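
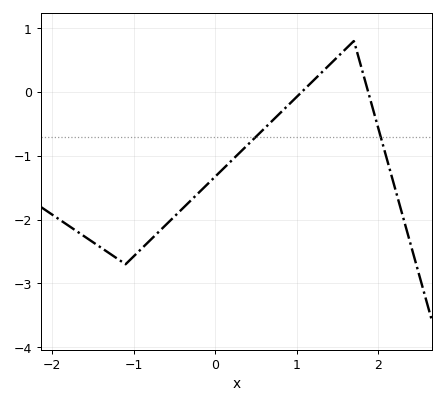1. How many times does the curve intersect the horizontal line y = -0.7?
2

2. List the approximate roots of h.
1.06, 1.87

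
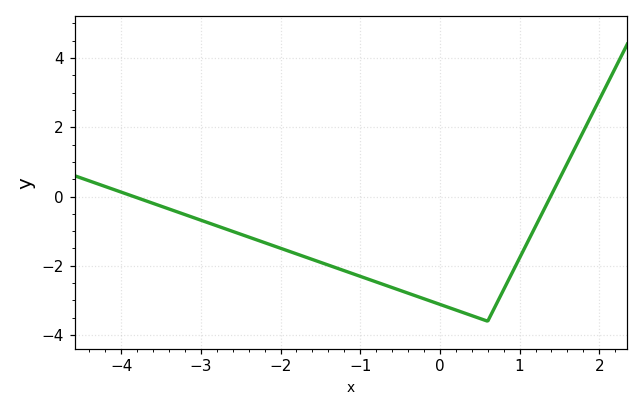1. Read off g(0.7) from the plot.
-3.14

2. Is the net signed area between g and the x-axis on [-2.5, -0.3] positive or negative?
negative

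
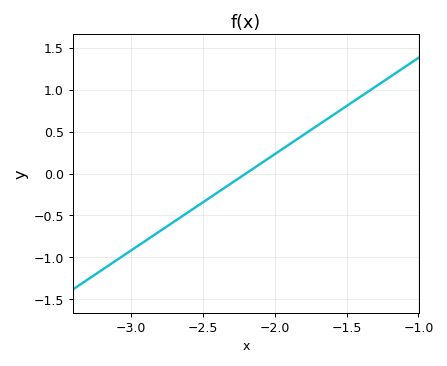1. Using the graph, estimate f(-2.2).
0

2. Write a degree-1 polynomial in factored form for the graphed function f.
y = 1.15(x + 2.2)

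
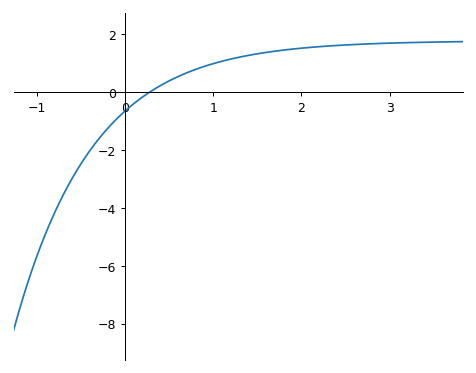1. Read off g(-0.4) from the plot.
-2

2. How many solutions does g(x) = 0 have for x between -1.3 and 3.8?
1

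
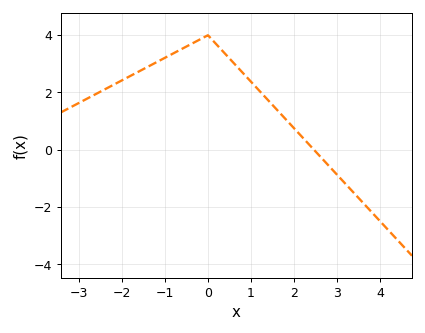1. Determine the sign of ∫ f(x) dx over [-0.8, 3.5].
positive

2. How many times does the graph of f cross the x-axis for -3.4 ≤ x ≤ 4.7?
1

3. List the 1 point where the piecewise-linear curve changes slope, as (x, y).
(0, 4)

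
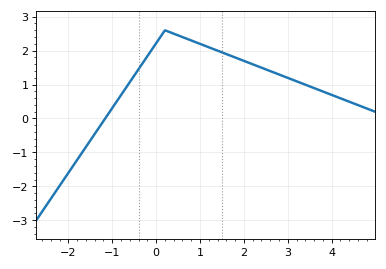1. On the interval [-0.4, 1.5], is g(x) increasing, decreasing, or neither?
neither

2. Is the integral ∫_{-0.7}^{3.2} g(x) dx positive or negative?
positive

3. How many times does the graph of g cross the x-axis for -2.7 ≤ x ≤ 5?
1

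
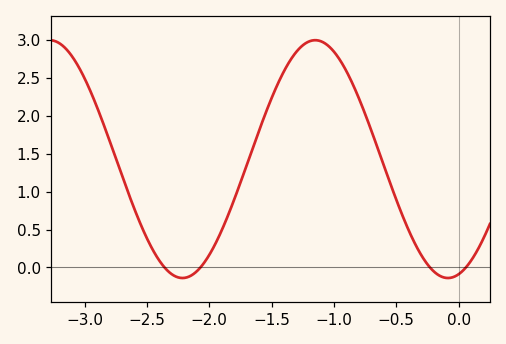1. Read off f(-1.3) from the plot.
2.85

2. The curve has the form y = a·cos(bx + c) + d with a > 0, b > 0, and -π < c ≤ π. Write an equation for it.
y = 1.57cos(2.95x - 2.89) + 1.43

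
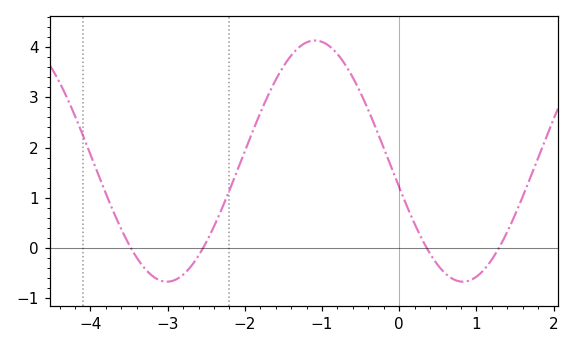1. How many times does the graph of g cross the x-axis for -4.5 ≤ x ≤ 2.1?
4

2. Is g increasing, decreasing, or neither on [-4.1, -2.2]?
neither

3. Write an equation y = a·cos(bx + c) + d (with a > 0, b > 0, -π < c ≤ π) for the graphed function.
y = 2.4cos(1.6x + 1.8) + 1.73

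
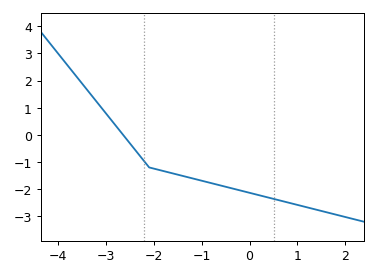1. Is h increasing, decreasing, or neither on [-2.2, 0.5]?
decreasing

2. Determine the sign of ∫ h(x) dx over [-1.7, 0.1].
negative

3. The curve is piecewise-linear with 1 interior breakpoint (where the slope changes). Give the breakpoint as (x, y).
(-2.1, -1.2)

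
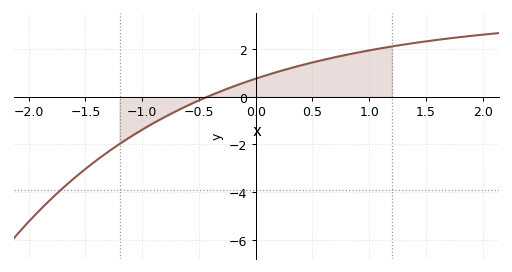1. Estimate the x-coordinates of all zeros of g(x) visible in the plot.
-0.426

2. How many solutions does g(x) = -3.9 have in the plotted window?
1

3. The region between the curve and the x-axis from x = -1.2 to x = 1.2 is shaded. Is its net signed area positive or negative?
positive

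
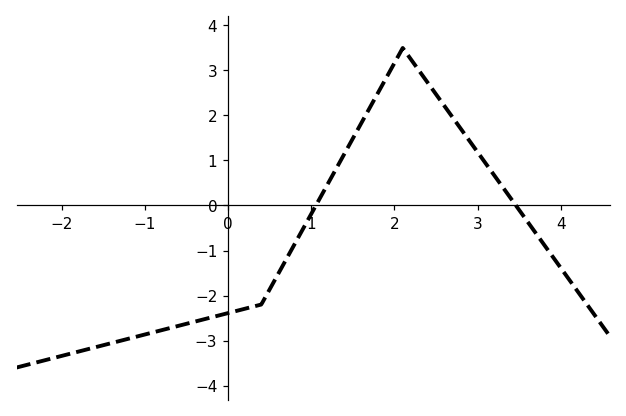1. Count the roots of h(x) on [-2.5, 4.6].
2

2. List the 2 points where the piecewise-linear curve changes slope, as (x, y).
(0.4, -2.2); (2.1, 3.5)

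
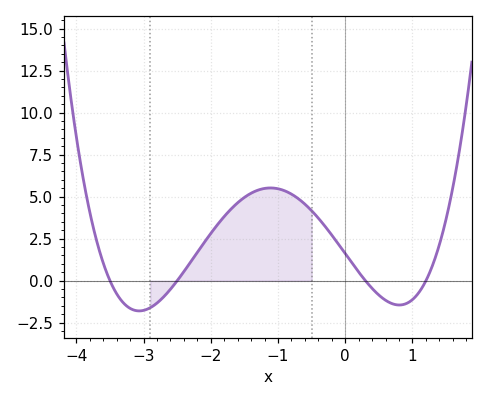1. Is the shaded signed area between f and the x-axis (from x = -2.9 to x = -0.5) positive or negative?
positive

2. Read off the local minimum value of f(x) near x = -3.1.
-1.8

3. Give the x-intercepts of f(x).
-3.5, -2.5, 0.3, 1.2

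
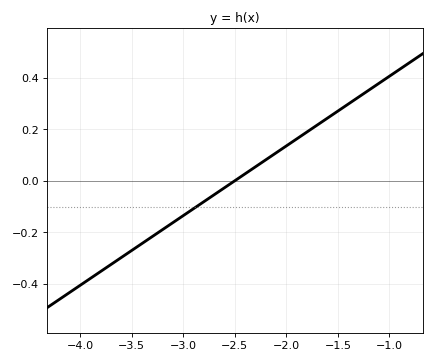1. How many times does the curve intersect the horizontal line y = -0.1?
1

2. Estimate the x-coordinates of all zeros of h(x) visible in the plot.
-2.5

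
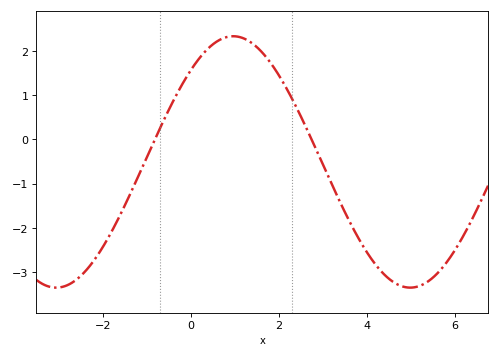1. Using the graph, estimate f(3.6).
-1.8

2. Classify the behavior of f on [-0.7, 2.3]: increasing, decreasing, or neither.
neither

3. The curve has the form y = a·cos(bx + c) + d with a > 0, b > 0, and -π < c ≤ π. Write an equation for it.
y = 2.85cos(0.78x - 0.75) - 0.51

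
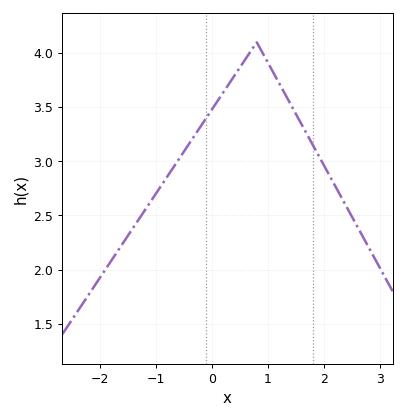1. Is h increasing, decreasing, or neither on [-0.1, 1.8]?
neither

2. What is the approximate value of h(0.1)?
3.55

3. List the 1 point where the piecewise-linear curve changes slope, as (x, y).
(0.8, 4.1)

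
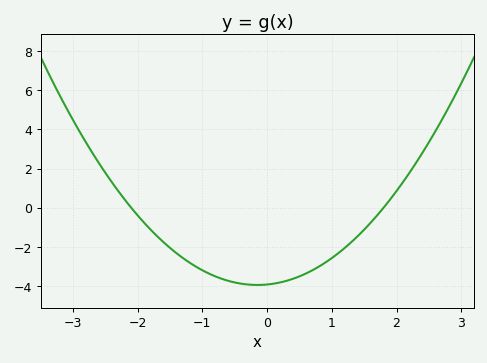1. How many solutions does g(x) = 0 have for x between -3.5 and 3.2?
2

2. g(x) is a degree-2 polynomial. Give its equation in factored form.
y = 1.04(x + 2.1)(x - 1.8)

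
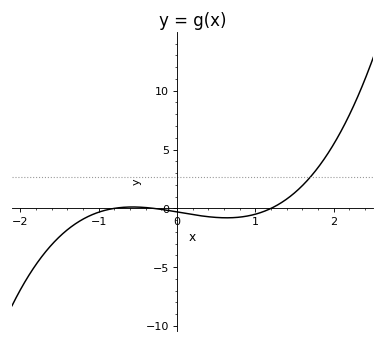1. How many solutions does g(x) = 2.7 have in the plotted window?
1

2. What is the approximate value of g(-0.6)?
0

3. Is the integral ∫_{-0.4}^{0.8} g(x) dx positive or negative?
negative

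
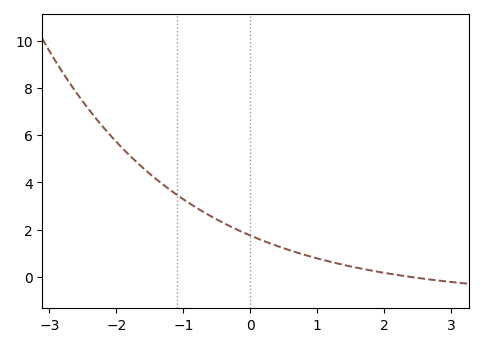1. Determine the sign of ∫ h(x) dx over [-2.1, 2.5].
positive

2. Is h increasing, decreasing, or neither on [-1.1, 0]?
decreasing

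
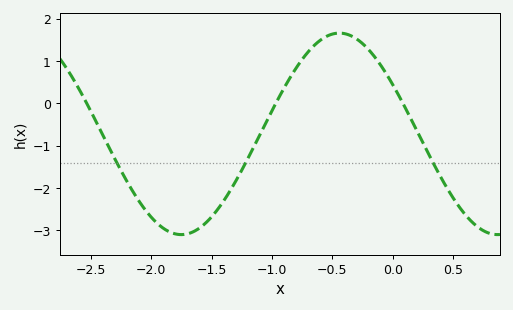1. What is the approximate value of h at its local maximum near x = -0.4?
1.66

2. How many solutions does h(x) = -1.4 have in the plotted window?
3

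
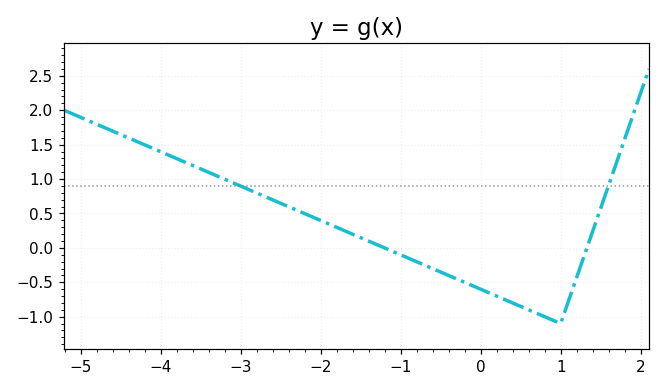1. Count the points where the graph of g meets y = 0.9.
2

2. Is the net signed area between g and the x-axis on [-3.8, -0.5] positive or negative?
positive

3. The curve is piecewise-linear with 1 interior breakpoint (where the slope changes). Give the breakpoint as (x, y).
(1, -1.1)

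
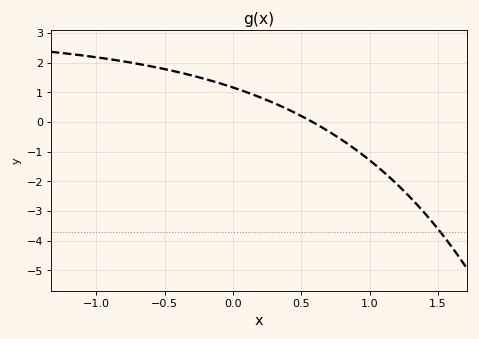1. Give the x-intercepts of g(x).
0.6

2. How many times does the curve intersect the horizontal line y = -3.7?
1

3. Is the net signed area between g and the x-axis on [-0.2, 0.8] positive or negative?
positive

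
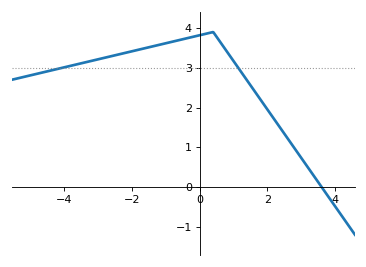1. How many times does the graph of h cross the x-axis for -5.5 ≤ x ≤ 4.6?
1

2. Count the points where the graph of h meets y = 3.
2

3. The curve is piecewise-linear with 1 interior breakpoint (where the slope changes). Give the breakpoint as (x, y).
(0.4, 3.9)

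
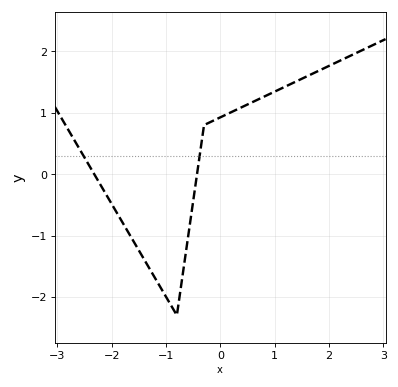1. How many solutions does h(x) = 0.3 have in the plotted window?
2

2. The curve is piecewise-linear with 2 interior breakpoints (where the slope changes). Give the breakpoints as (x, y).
(-0.8, -2.3); (-0.3, 0.8)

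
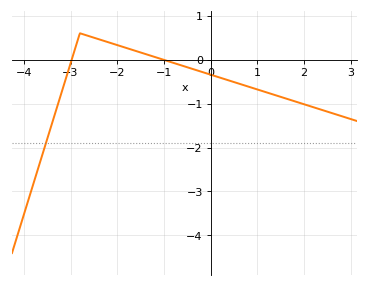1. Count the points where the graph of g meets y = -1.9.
1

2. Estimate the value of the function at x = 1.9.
-1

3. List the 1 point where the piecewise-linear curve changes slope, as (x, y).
(-2.8, 0.6)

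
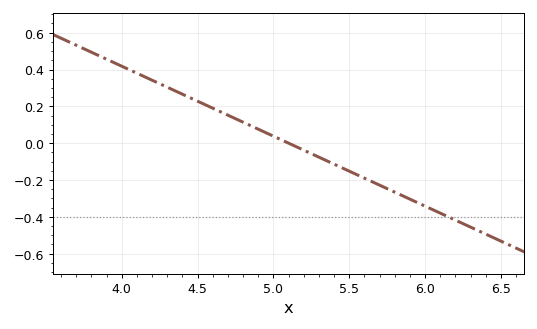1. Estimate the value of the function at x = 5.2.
-0.04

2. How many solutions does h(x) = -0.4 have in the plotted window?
1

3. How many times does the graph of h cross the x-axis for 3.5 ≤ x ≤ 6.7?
1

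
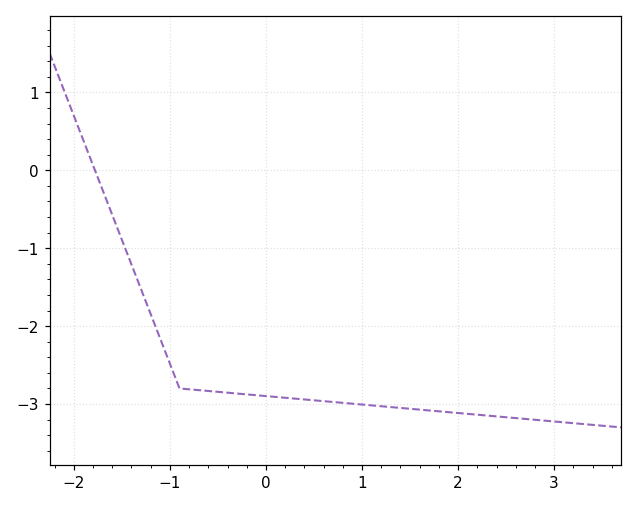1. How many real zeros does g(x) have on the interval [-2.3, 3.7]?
1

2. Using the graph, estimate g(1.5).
-3.1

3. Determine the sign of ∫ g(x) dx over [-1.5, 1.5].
negative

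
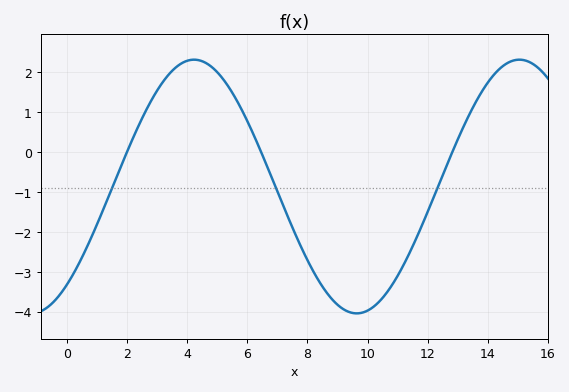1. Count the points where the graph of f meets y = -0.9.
3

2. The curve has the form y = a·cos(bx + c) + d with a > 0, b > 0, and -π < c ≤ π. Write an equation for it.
y = 3.18cos(0.58x - 2.45) - 0.86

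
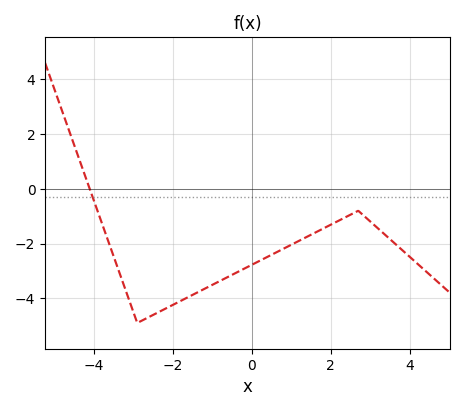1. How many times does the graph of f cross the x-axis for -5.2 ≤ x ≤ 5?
1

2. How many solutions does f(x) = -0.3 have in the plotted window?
1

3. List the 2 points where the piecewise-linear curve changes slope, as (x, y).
(-2.9, -4.9); (2.7, -0.8)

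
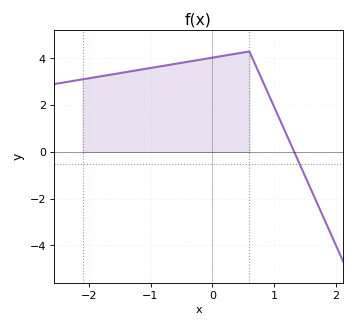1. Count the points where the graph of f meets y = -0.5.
1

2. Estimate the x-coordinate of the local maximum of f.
0.6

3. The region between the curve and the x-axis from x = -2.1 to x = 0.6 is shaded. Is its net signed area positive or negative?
positive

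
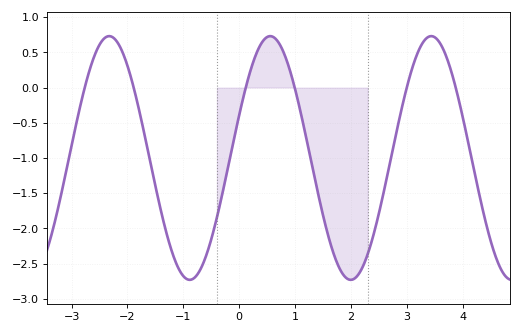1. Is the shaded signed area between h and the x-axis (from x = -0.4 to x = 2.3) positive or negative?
negative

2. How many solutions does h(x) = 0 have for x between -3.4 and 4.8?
6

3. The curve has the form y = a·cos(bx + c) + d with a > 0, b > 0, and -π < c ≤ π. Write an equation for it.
y = 1.73cos(2.18x - 1.21) - 1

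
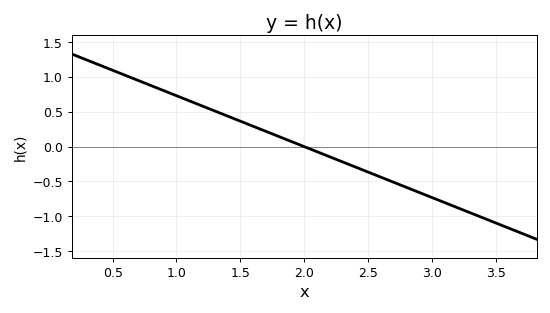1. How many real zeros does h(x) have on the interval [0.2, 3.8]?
1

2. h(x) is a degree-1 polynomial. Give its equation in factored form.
y = -0.73(x - 2)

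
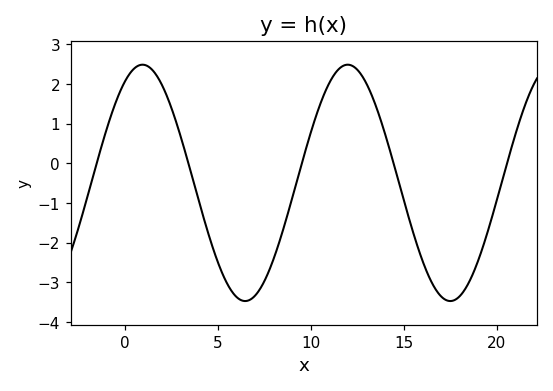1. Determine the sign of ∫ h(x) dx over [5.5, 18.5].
negative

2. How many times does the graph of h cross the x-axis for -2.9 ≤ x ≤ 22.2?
5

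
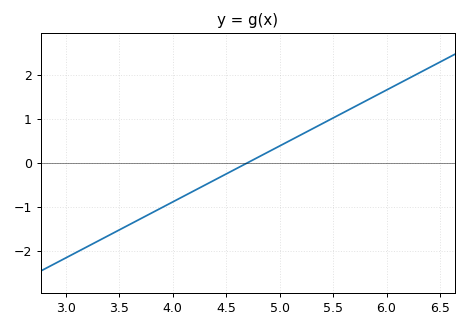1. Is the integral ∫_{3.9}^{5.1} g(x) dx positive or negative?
negative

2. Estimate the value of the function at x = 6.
1.65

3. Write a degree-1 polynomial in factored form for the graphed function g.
y = 1.27(x - 4.7)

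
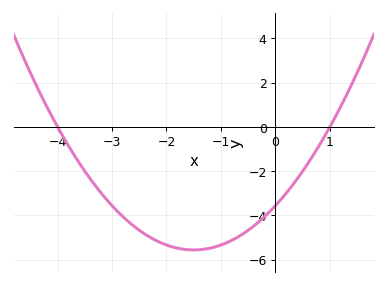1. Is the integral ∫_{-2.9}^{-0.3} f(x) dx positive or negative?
negative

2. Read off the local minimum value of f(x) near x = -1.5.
-5.6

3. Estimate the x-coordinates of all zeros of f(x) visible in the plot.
-4, 1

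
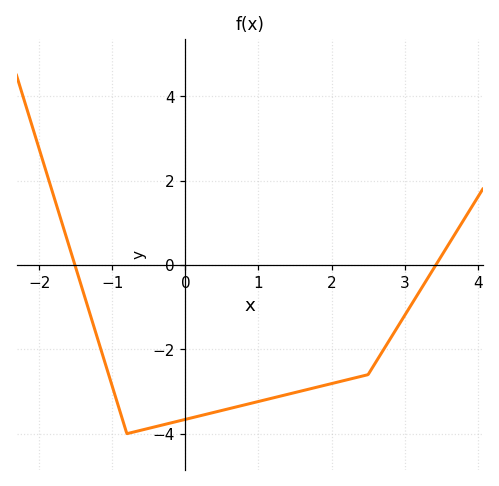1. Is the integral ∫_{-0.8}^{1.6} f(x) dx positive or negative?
negative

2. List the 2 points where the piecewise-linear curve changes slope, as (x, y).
(-0.8, -4); (2.5, -2.6)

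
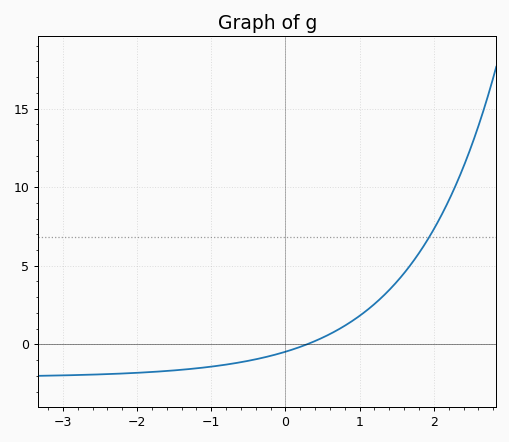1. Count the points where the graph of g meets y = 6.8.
1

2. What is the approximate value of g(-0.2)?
-0.5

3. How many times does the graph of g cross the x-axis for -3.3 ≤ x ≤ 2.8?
1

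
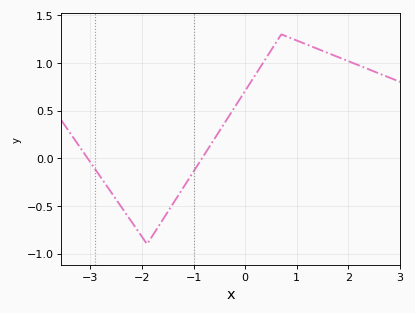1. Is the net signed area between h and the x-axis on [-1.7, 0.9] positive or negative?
positive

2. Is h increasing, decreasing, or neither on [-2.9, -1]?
neither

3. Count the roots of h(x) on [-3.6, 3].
2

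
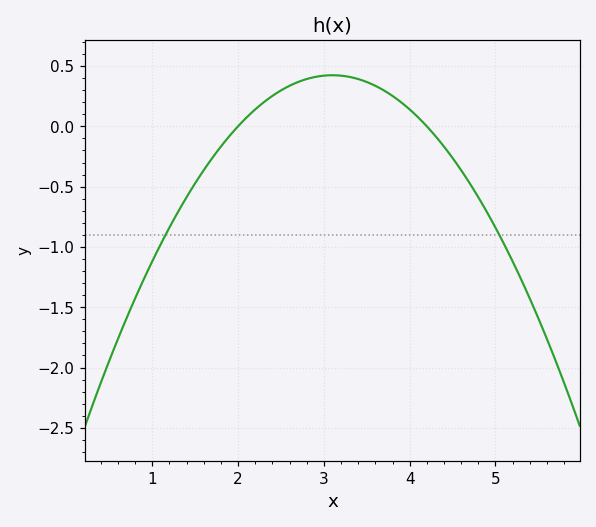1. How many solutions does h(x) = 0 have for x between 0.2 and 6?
2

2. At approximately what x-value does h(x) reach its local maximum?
3.1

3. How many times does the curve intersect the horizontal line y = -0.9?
2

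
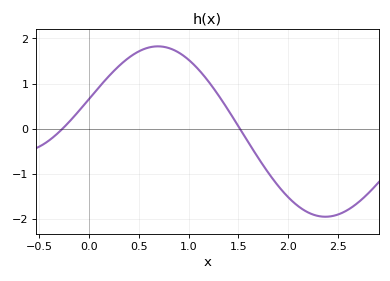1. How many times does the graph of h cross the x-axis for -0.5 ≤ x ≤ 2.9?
2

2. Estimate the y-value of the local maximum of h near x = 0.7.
1.8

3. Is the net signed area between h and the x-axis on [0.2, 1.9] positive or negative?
positive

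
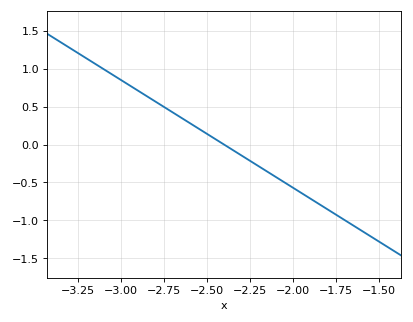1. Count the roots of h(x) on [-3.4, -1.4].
1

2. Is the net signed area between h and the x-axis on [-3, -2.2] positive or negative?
positive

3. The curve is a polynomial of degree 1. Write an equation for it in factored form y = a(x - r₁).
y = -1.42(x + 2.4)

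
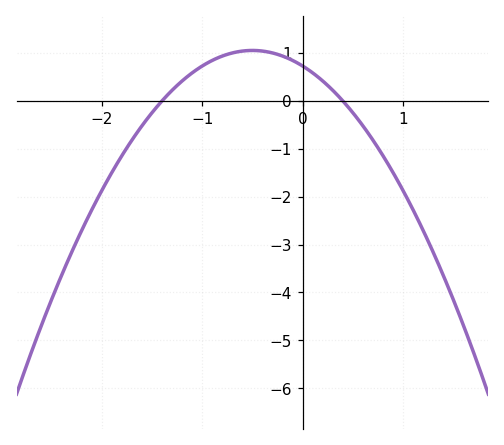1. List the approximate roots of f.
-1.4, 0.4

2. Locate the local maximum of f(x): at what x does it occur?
-0.5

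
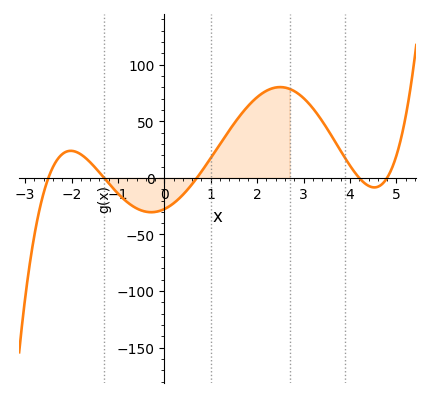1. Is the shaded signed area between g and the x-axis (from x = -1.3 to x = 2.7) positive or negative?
positive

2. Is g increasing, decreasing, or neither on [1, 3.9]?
neither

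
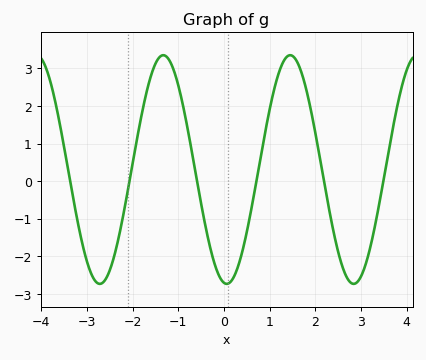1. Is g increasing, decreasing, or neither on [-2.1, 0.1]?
neither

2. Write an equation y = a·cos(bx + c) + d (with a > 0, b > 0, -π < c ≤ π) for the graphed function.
y = 3.04cos(2.3x + 3) + 0.31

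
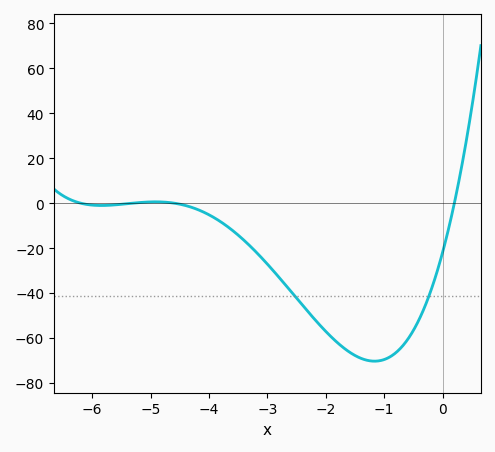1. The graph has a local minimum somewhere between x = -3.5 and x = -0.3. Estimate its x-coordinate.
-1.17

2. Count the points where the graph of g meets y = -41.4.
2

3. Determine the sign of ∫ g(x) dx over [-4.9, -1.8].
negative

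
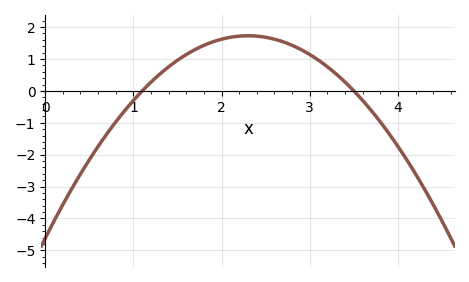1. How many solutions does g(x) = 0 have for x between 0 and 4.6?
2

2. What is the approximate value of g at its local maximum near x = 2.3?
1.7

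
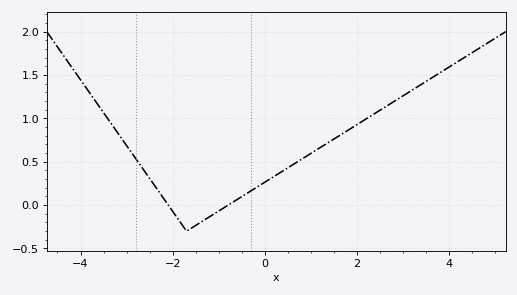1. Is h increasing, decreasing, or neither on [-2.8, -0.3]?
neither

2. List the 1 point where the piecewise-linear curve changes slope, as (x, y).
(-1.7, -0.3)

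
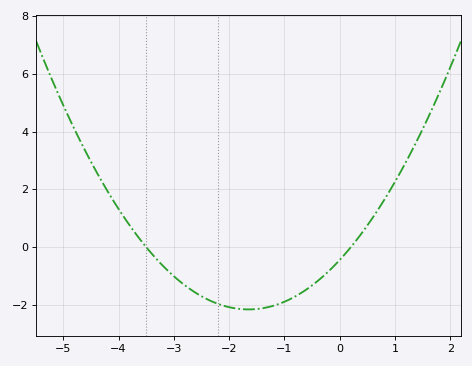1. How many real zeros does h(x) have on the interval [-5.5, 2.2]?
2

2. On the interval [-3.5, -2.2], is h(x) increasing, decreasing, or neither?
decreasing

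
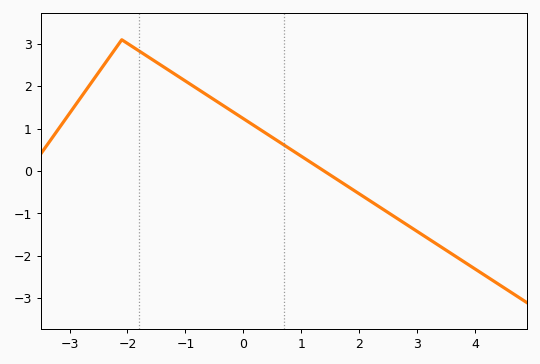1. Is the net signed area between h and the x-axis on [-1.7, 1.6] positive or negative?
positive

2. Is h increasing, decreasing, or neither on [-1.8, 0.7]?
decreasing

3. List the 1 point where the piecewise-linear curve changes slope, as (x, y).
(-2.1, 3.1)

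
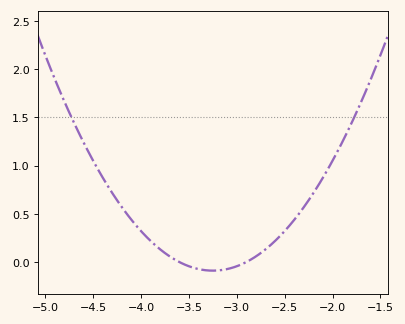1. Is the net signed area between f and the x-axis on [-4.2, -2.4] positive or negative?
positive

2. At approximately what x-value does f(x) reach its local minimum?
-3.25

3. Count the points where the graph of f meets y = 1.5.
2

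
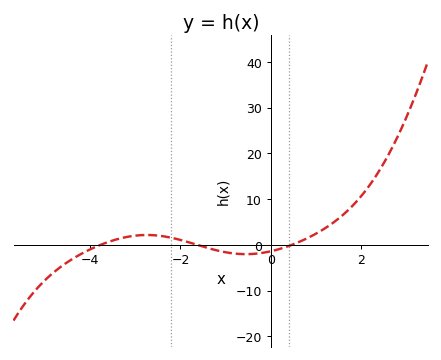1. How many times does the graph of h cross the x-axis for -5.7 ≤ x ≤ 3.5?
3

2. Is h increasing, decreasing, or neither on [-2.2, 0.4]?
neither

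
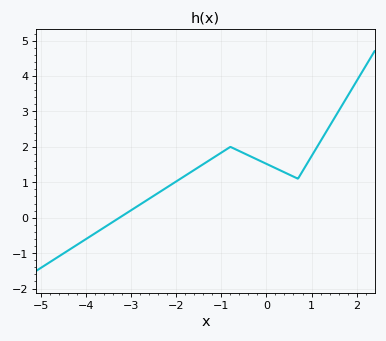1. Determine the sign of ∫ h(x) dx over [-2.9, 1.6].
positive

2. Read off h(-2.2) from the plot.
0.862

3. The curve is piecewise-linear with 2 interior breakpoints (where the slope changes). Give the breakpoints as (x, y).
(-0.8, 2); (0.7, 1.1)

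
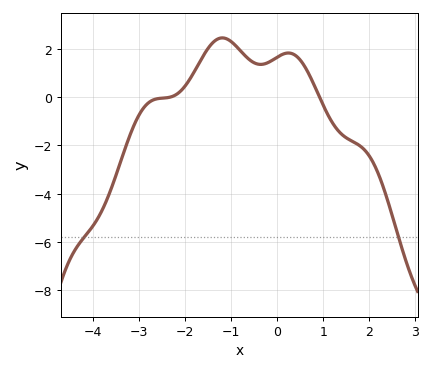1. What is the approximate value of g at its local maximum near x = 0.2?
1.83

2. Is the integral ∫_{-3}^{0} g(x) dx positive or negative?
positive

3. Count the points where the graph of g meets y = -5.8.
2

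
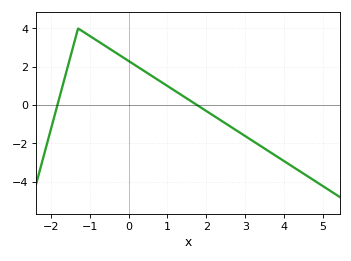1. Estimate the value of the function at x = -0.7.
3.2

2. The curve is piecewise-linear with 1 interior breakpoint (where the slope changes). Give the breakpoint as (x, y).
(-1.3, 4)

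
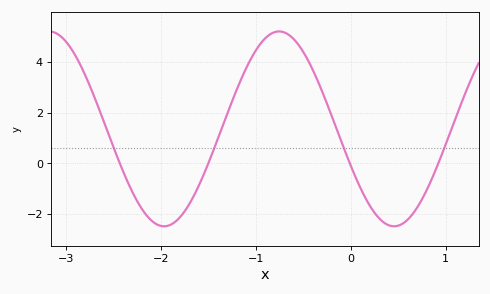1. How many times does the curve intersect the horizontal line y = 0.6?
4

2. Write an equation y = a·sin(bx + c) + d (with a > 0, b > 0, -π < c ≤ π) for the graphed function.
y = 3.83sin(2.59x - 2.75) + 1.36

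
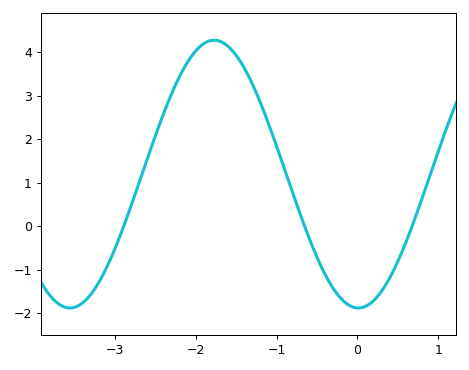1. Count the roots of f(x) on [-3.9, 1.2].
3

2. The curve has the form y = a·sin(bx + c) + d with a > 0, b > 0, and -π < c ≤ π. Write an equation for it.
y = 3.08sin(1.76x - 1.59) + 1.2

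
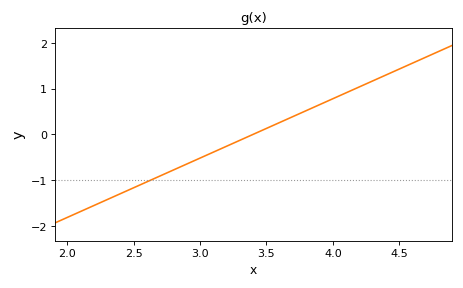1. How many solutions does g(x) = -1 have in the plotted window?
1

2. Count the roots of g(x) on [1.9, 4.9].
1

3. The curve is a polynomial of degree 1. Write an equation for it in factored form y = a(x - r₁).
y = 1.3(x - 3.4)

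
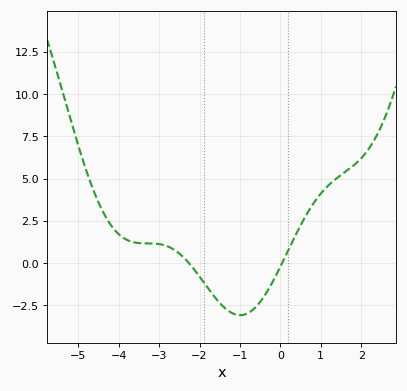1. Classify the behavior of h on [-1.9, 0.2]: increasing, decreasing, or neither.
neither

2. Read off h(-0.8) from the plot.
-2.97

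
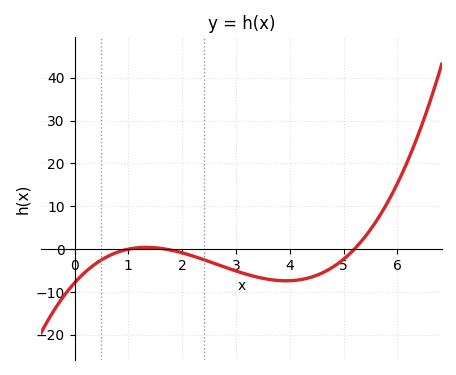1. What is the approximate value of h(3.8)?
-7.33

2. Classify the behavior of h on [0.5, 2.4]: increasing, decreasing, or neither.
neither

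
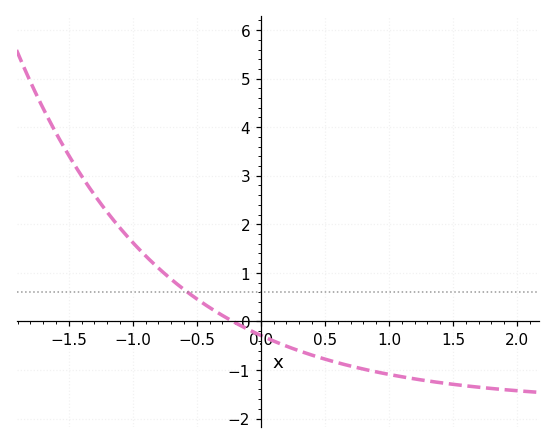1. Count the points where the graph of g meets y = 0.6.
1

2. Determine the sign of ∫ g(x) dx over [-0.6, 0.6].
negative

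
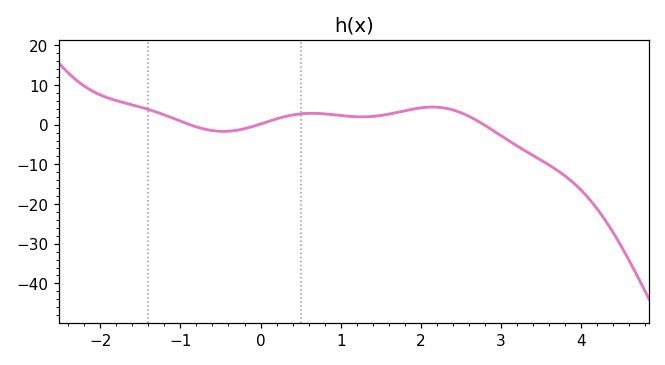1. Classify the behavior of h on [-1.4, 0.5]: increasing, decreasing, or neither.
neither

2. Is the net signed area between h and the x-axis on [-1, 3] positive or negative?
positive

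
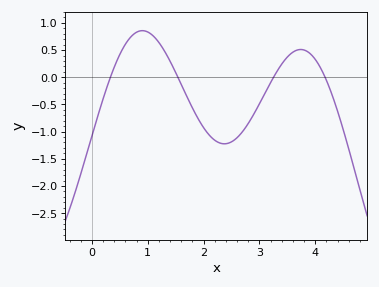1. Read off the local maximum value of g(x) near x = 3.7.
0.511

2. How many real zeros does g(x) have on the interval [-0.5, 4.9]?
4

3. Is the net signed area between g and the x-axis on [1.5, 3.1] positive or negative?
negative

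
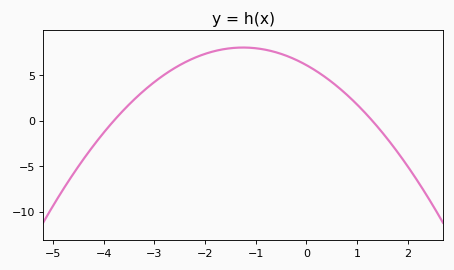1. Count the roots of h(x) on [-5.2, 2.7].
2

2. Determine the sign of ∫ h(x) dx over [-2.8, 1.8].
positive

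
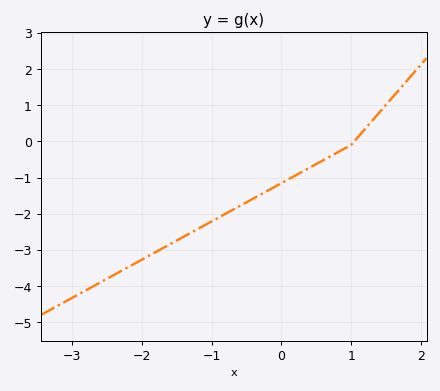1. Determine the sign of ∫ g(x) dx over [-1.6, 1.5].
negative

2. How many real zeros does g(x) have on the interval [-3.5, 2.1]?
1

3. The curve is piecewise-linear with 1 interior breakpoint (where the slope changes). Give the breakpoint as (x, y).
(1, -0.1)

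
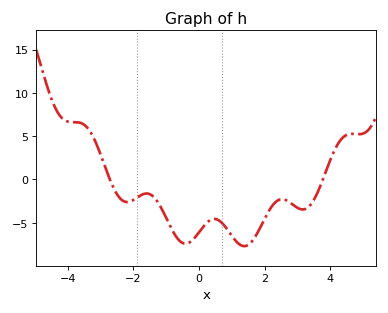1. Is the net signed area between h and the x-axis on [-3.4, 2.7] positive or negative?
negative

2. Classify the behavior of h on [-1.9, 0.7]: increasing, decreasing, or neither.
neither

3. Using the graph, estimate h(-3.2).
5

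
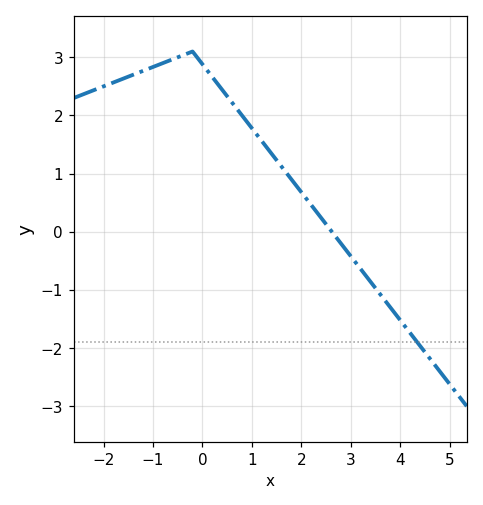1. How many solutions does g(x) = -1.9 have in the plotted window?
1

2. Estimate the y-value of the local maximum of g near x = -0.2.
3.1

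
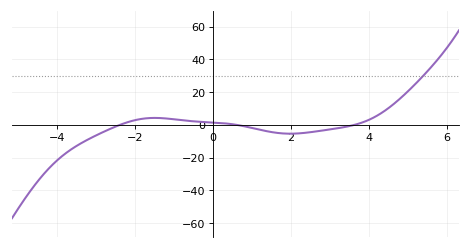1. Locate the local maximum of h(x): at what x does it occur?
-1.4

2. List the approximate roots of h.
-2.4, 0.6, 3.6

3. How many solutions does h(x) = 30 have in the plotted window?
1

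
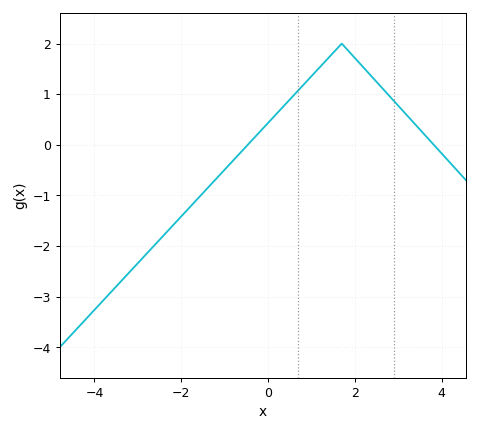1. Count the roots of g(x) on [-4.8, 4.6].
2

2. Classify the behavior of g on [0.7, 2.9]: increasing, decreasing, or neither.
neither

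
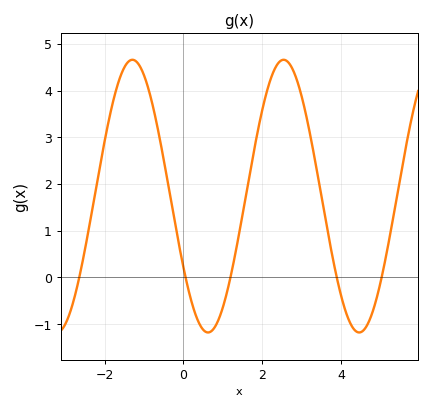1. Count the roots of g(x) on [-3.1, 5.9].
5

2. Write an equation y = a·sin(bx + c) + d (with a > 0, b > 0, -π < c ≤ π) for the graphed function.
y = 2.92sin(1.6x - 2.6) + 1.74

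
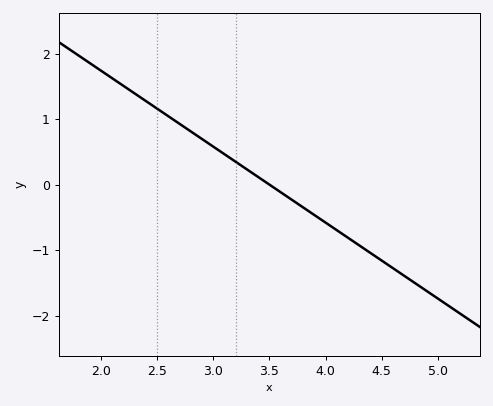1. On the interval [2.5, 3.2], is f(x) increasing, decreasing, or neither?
decreasing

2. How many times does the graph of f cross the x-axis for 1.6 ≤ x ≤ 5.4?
1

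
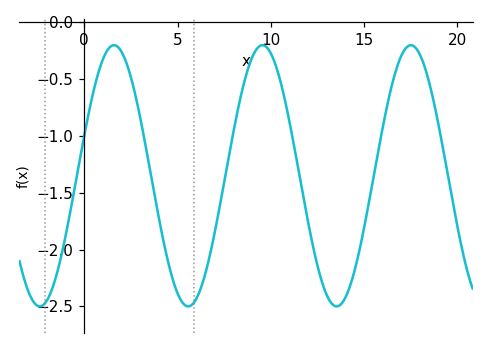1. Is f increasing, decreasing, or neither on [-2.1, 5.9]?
neither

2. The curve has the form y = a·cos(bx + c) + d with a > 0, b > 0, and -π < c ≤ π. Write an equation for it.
y = 1.15cos(0.79x - 1.26) - 1.35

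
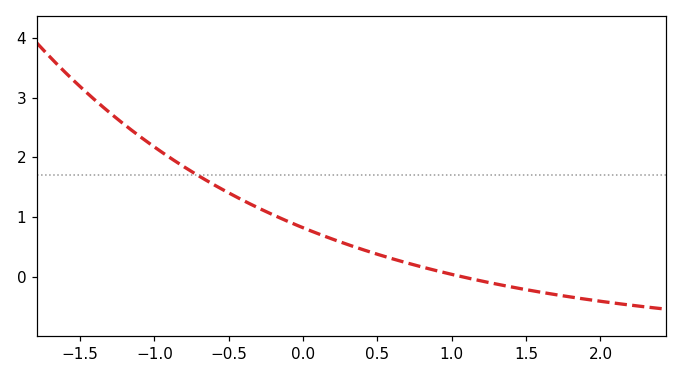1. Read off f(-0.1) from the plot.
0.9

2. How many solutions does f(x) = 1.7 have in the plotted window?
1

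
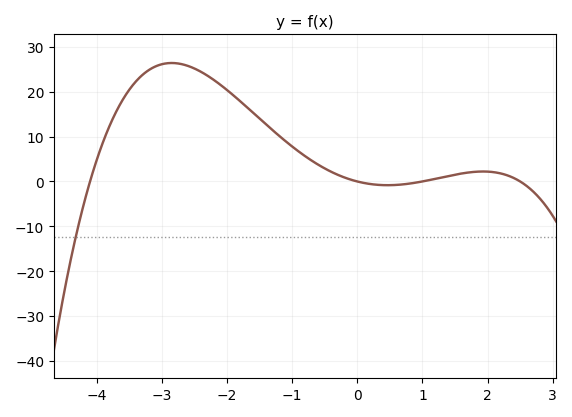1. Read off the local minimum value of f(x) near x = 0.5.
-1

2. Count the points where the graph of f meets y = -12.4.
1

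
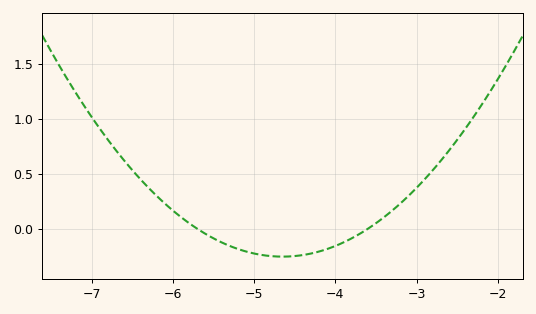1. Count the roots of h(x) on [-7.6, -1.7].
2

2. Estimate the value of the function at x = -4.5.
-0.248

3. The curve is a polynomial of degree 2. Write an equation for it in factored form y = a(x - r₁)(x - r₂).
y = 0.23(x + 5.7)(x + 3.6)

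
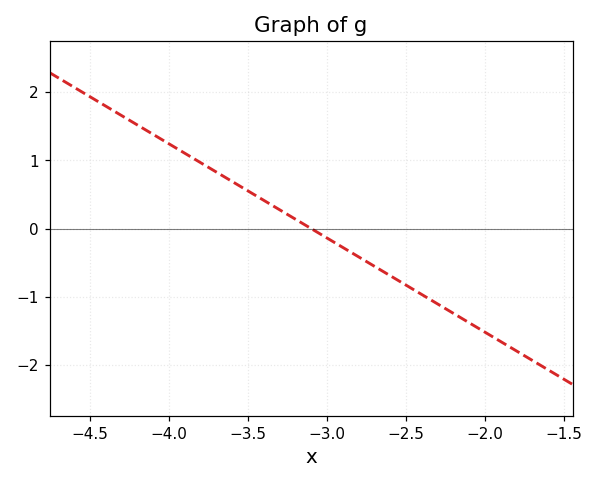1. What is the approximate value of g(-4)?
1.2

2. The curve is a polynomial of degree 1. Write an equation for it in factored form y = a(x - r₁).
y = -1.38(x + 3.1)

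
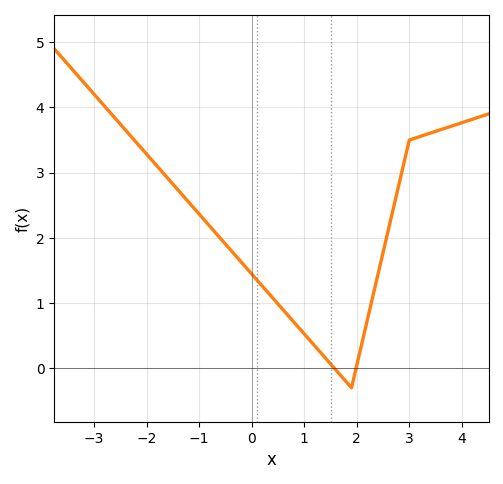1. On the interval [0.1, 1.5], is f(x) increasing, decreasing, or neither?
decreasing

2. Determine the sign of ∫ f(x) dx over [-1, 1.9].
positive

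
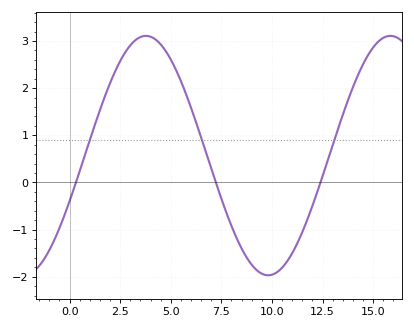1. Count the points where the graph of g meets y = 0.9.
3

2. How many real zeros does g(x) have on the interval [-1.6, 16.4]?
3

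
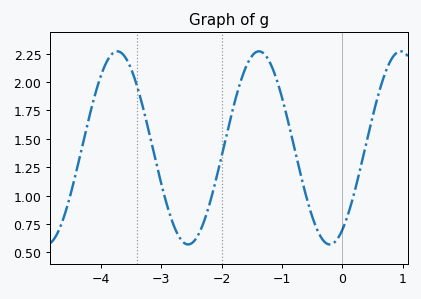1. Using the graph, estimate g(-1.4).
2.26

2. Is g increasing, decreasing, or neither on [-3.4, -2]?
neither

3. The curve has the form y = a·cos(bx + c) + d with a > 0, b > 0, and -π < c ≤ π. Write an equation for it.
y = 0.85cos(2.7x - 2.6) + 1.42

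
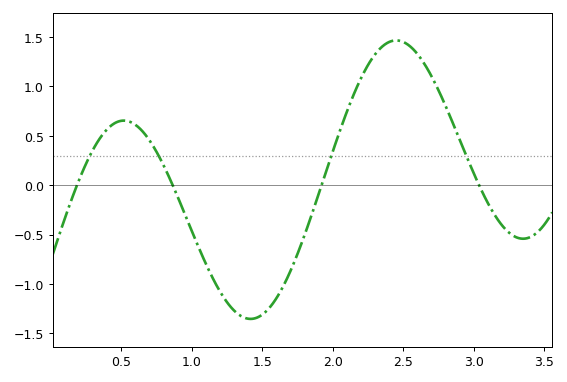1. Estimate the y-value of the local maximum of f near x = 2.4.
1.45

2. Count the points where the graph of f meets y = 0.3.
4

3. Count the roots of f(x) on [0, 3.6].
4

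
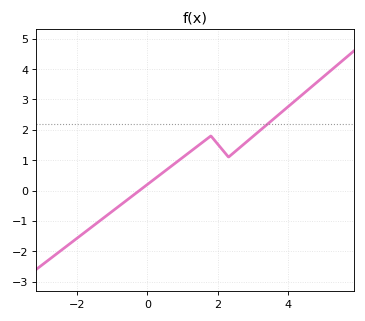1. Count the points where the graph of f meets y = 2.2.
1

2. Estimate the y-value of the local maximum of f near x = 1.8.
1.8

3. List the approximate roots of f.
-0.2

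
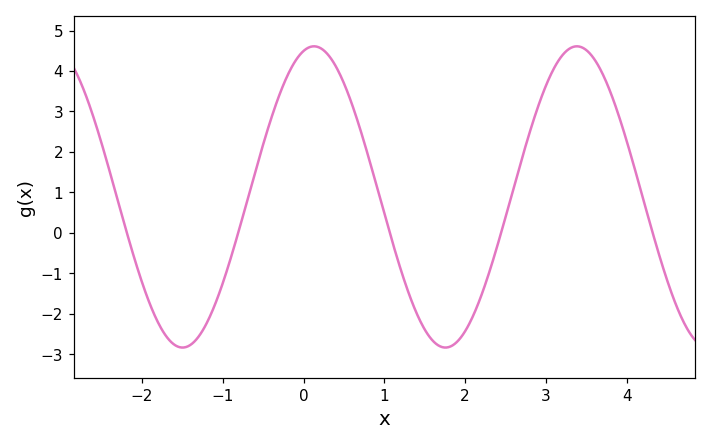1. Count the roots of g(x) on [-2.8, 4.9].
5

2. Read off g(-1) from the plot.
-1.2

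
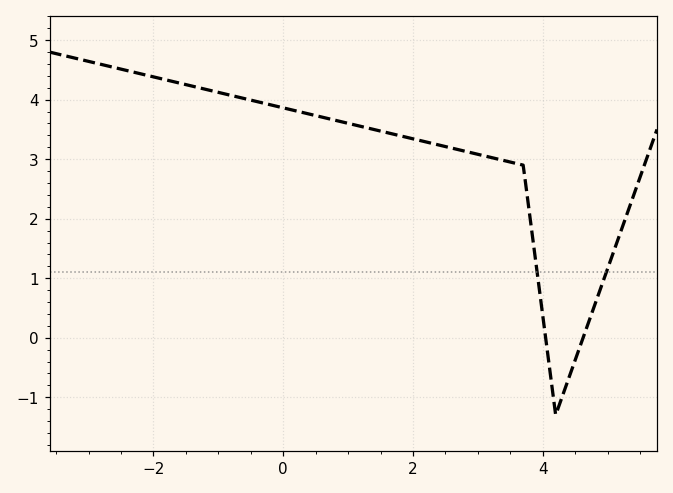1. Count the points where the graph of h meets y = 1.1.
2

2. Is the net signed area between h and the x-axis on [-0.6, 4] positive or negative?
positive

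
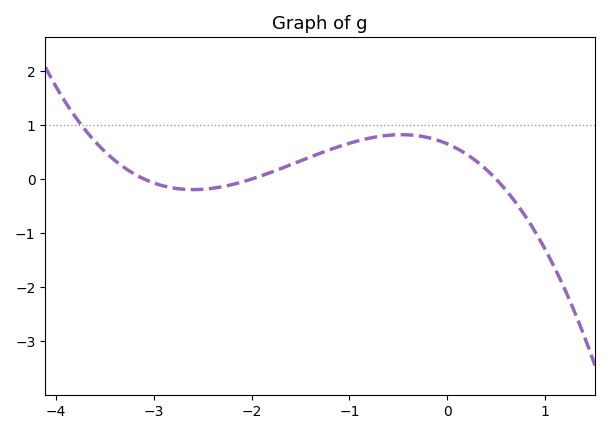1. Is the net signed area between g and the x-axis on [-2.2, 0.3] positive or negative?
positive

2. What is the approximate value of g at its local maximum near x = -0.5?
0.8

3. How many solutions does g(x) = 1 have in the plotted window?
1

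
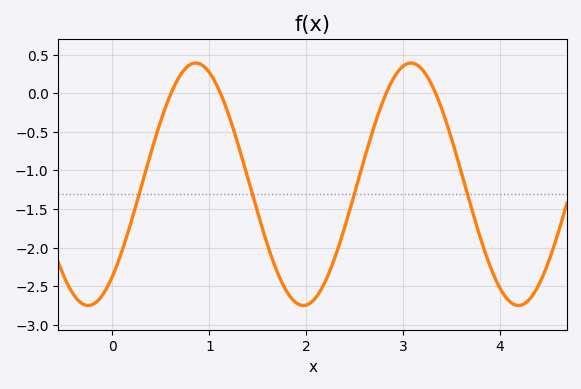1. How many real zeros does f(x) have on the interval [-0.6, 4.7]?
4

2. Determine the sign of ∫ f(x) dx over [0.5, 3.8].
negative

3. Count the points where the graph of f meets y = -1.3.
4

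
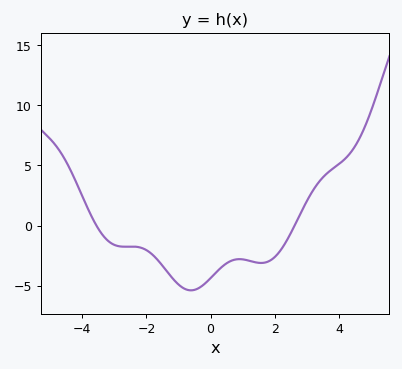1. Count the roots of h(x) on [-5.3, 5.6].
2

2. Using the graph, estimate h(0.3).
-3.57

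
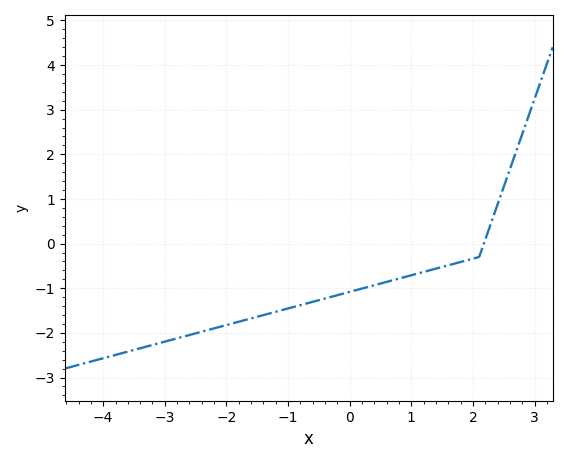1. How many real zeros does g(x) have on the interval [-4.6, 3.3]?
1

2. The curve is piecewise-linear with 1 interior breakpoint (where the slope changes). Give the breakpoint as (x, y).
(2.1, -0.3)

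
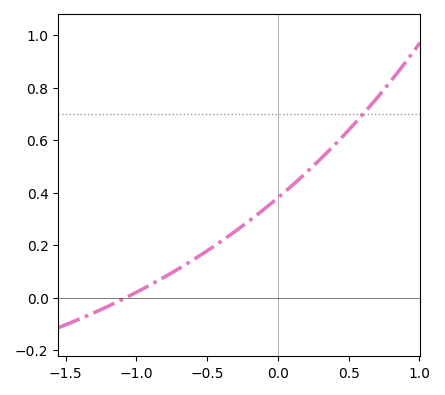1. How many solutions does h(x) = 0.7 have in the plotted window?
1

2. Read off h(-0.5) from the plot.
0.178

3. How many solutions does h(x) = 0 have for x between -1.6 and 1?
1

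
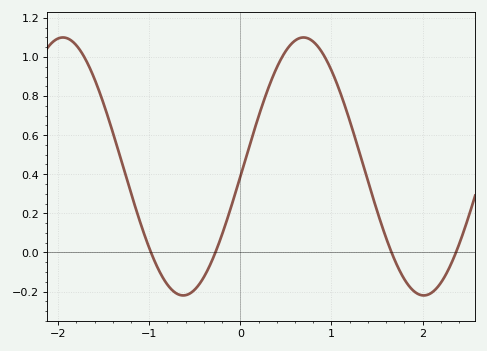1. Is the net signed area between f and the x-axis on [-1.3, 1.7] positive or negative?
positive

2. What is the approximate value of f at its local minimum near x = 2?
-0.22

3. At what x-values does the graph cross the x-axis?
-0.98, -0.273, 1.66, 2.37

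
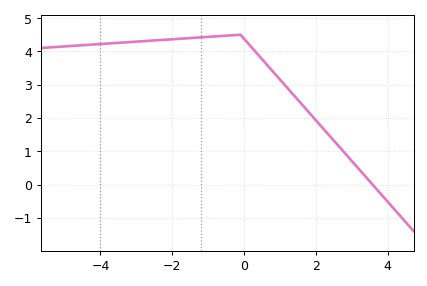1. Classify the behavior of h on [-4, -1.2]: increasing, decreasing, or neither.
increasing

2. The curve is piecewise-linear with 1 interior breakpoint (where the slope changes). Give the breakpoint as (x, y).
(-0.1, 4.5)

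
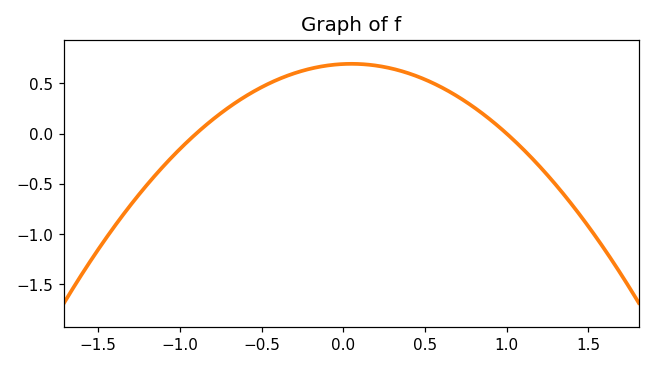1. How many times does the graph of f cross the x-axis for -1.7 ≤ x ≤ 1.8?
2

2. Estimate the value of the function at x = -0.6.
0.37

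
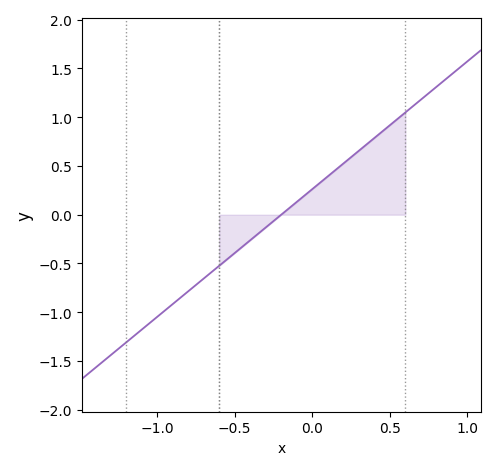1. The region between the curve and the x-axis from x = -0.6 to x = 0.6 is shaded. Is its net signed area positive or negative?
positive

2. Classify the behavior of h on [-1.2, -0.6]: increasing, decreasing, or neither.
increasing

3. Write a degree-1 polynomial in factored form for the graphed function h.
y = 1.31(x + 0.2)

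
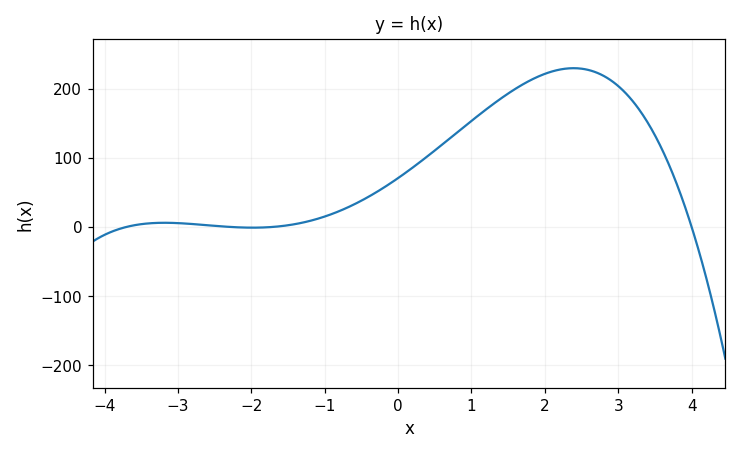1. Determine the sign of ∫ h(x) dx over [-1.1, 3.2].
positive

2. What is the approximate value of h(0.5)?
110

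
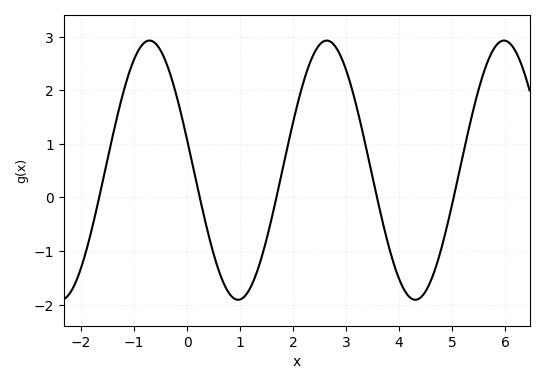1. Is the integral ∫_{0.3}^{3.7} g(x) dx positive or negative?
positive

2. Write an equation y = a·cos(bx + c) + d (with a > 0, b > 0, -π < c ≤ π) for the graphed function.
y = 2.42cos(1.88x + 1.33) + 0.51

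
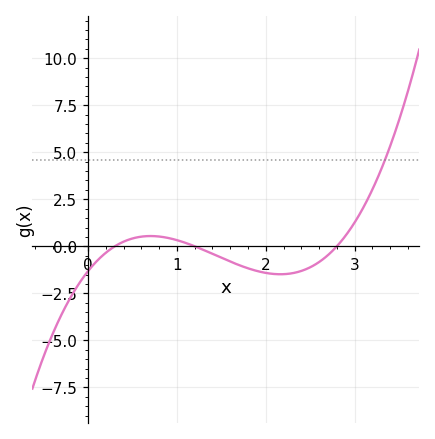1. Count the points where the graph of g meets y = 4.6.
1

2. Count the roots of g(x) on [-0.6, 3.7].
3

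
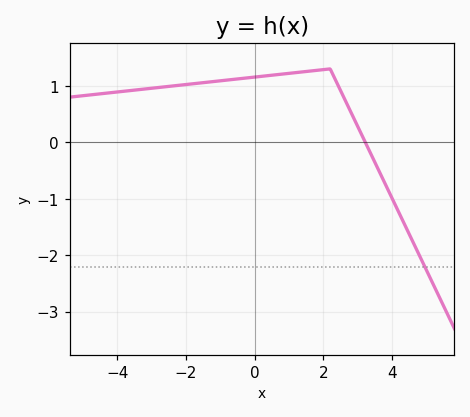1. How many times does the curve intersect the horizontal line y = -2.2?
1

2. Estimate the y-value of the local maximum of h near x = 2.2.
1.3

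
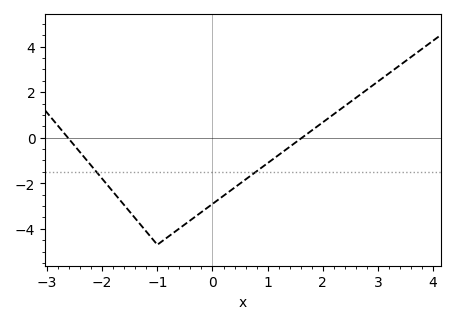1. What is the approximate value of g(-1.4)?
-3.54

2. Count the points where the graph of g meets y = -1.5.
2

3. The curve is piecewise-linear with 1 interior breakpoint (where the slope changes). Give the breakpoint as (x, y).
(-1, -4.7)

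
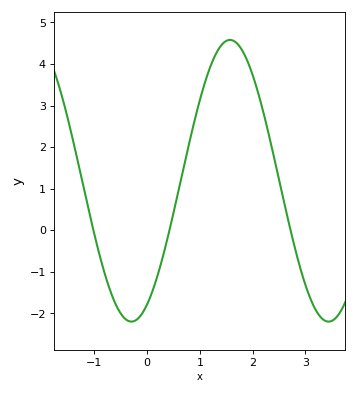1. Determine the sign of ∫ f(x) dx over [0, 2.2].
positive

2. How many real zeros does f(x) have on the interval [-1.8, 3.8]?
3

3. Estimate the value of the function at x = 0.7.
1.5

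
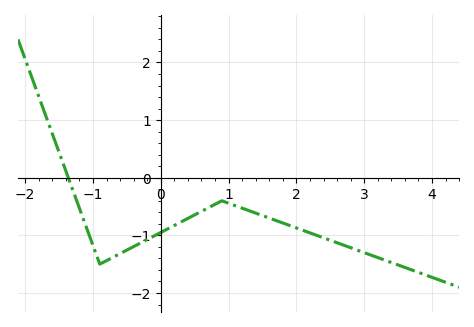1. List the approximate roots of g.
-1.36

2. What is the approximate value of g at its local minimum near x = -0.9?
-1.5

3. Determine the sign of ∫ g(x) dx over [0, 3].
negative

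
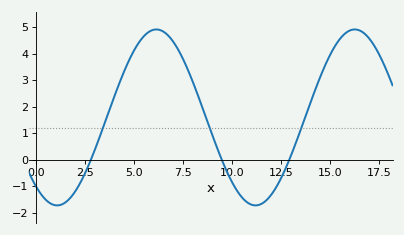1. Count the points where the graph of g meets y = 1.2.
3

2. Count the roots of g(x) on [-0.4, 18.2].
3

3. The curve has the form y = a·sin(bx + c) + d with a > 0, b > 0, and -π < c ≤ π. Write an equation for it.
y = 3.32sin(0.62x - 2.23) + 1.6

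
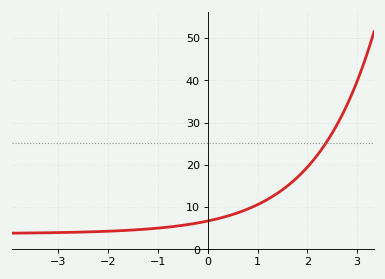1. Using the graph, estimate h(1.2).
12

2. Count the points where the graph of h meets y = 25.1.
1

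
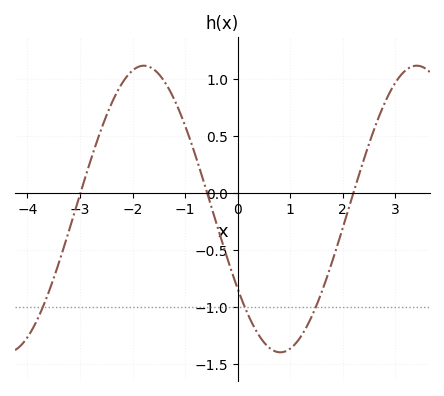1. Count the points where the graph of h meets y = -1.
3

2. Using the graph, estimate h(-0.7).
0.18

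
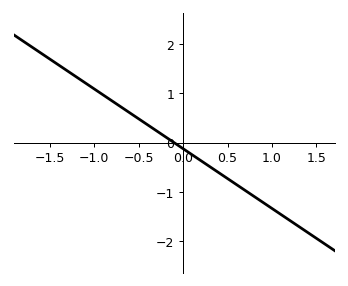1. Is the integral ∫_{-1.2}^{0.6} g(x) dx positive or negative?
positive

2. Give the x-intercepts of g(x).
-0.1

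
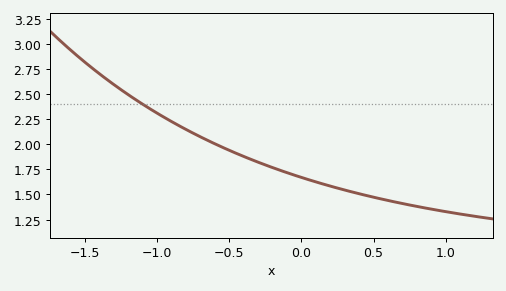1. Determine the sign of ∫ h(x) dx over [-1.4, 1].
positive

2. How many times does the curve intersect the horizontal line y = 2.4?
1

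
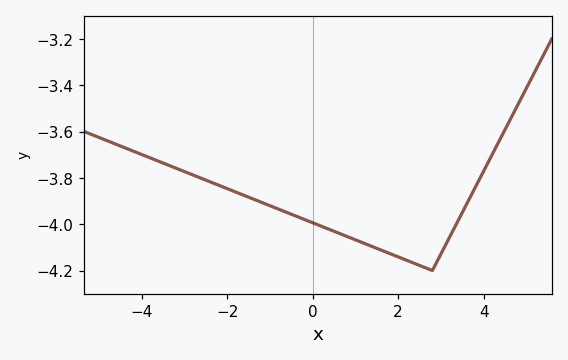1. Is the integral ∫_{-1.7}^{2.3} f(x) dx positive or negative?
negative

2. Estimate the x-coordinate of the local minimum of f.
2.8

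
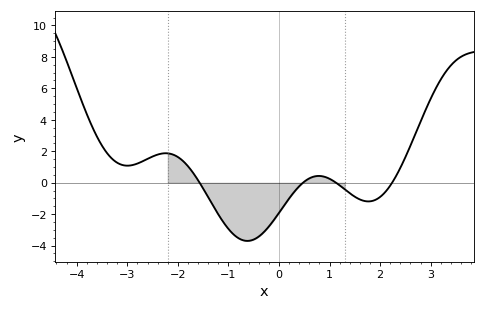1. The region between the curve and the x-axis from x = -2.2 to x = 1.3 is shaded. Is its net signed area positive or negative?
negative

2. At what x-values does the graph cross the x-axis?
-1.6, 0.4, 1.2, 2.2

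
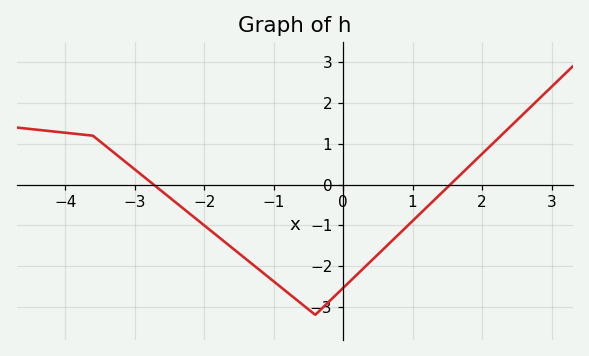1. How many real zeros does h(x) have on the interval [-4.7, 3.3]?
2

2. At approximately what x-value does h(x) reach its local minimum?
-0.402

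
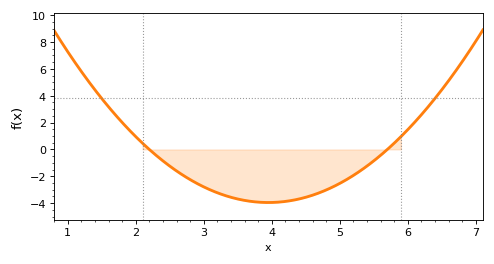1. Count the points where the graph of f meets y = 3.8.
2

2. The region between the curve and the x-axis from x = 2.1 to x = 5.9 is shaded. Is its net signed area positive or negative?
negative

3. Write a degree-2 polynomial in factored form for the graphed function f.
y = 1.29(x - 2.2)(x - 5.7)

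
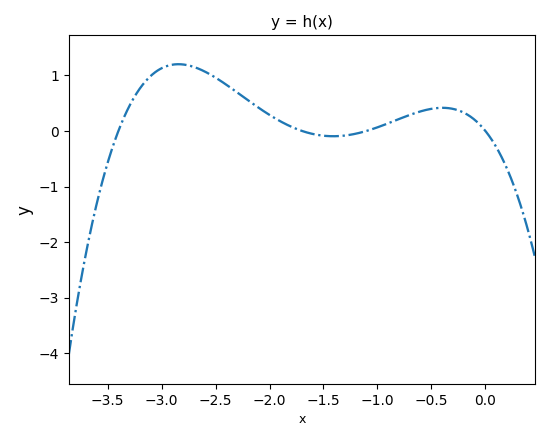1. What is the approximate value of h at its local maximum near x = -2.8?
1.2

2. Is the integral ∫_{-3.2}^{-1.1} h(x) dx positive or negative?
positive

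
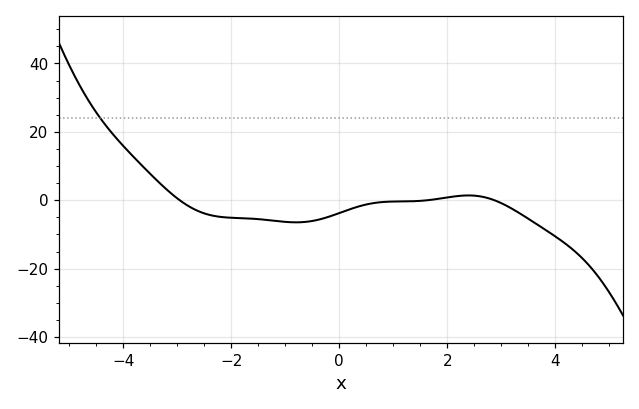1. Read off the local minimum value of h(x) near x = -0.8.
-6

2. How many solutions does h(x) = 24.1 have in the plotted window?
1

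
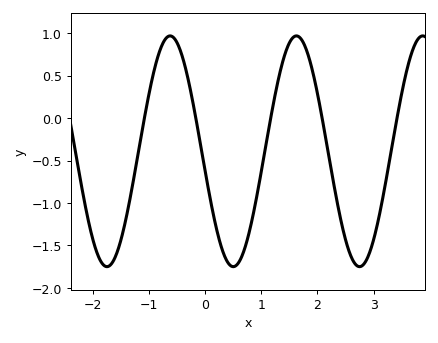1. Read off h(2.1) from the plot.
-0.05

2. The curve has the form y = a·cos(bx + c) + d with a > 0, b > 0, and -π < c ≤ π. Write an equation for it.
y = 1.36cos(2.8x + 1.8) - 0.39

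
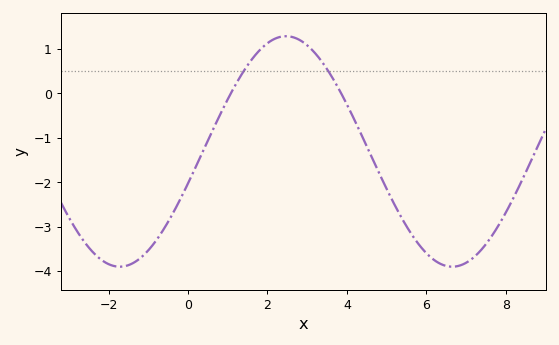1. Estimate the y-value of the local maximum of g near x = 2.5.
1.3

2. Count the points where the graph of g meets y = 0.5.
2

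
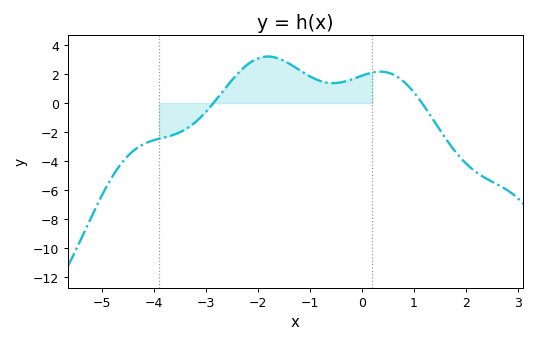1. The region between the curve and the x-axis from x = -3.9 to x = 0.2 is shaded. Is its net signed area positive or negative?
positive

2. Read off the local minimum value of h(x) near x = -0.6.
1.37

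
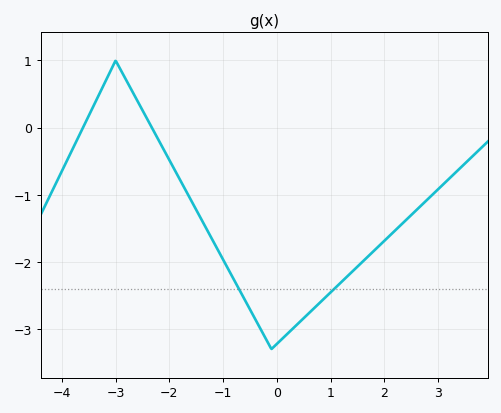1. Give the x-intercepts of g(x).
-3.6, -2.4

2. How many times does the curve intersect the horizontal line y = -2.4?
2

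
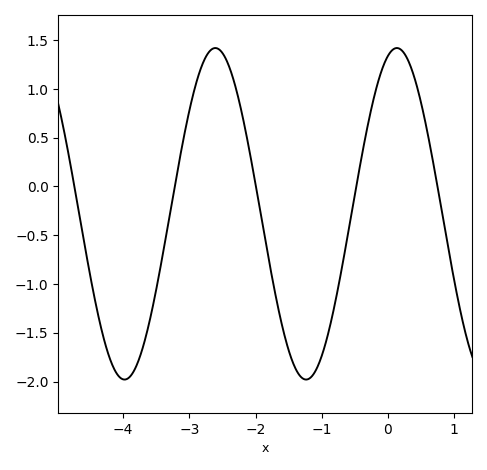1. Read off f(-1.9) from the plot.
-0.35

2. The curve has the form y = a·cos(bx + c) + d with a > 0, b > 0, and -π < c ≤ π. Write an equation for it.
y = 1.7cos(2.3x - 0.31) - 0.28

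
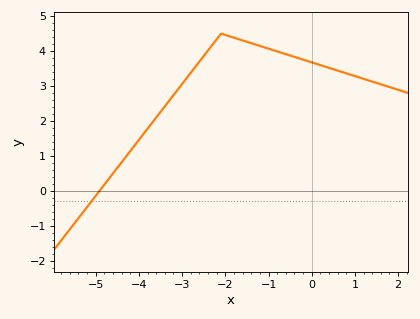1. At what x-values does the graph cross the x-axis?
-5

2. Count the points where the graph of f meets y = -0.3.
1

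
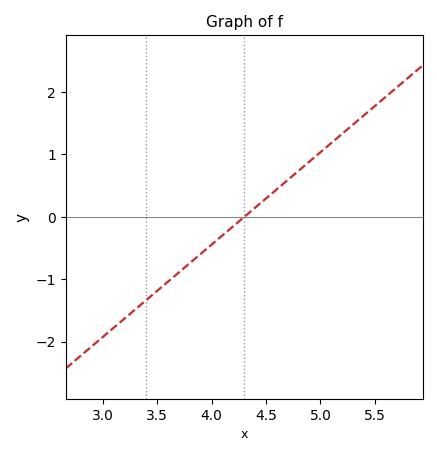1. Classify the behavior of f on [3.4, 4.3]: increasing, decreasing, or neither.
increasing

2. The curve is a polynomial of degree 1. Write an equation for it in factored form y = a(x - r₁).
y = 1.48(x - 4.3)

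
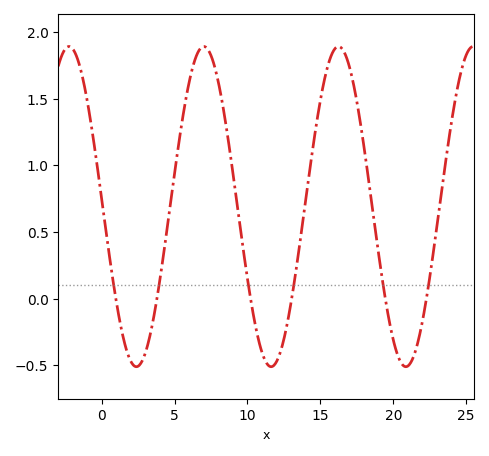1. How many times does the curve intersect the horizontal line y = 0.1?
6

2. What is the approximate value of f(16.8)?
1.8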